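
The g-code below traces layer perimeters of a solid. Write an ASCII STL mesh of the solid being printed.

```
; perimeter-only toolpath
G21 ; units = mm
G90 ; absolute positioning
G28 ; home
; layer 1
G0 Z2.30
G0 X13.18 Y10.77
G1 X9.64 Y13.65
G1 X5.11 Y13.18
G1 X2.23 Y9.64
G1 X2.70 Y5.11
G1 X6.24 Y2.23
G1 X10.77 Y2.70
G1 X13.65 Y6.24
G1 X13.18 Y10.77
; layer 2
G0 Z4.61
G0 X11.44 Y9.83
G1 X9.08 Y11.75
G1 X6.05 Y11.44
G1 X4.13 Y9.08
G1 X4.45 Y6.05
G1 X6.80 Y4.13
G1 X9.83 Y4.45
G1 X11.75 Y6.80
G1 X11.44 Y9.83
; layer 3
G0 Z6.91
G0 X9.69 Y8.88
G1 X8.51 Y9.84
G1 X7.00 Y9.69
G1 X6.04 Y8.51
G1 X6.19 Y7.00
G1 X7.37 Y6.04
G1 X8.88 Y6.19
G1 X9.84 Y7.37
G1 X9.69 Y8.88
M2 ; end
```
solid part
  facet normal 0.0000 0.0000 -1.0000
    outer loop
      vertex 4.17 14.93 0.00
      vertex 10.21 15.55 0.00
      vertex 14.93 11.71 0.00
    endloop
  endfacet
  facet normal 0.0000 0.0000 -1.0000
    outer loop
      vertex 0.33 10.21 0.00
      vertex 4.17 14.93 0.00
      vertex 14.93 11.71 0.00
    endloop
  endfacet
  facet normal 0.0000 0.0000 -1.0000
    outer loop
      vertex 0.95 4.17 0.00
      vertex 0.33 10.21 0.00
      vertex 14.93 11.71 0.00
    endloop
  endfacet
  facet normal 0.0000 0.0000 -1.0000
    outer loop
      vertex 5.67 0.33 0.00
      vertex 0.95 4.17 0.00
      vertex 14.93 11.71 0.00
    endloop
  endfacet
  facet normal 0.0000 0.0000 -1.0000
    outer loop
      vertex 11.71 0.95 0.00
      vertex 5.67 0.33 0.00
      vertex 14.93 11.71 0.00
    endloop
  endfacet
  facet normal 0.0000 0.0000 -1.0000
    outer loop
      vertex 15.55 5.67 0.00
      vertex 11.71 0.95 0.00
      vertex 14.93 11.71 0.00
    endloop
  endfacet
  facet normal 0.4936 0.6068 0.6230
    outer loop
      vertex 14.93 11.71 0.00
      vertex 10.21 15.55 0.00
      vertex 7.94 7.94 9.21
    endloop
  endfacet
  facet normal -0.0799 0.7780 0.6232
    outer loop
      vertex 10.21 15.55 0.00
      vertex 4.17 14.93 0.00
      vertex 7.94 7.94 9.21
    endloop
  endfacet
  facet normal -0.6068 0.4936 0.6230
    outer loop
      vertex 4.17 14.93 0.00
      vertex 0.33 10.21 0.00
      vertex 7.94 7.94 9.21
    endloop
  endfacet
  facet normal -0.7780 -0.0799 0.6232
    outer loop
      vertex 0.33 10.21 0.00
      vertex 0.95 4.17 0.00
      vertex 7.94 7.94 9.21
    endloop
  endfacet
  facet normal -0.4936 -0.6068 0.6230
    outer loop
      vertex 0.95 4.17 0.00
      vertex 5.67 0.33 0.00
      vertex 7.94 7.94 9.21
    endloop
  endfacet
  facet normal 0.0799 -0.7780 0.6232
    outer loop
      vertex 5.67 0.33 0.00
      vertex 11.71 0.95 0.00
      vertex 7.94 7.94 9.21
    endloop
  endfacet
  facet normal 0.6068 -0.4936 0.6230
    outer loop
      vertex 11.71 0.95 0.00
      vertex 15.55 5.67 0.00
      vertex 7.94 7.94 9.21
    endloop
  endfacet
  facet normal 0.7780 0.0799 0.6232
    outer loop
      vertex 15.55 5.67 0.00
      vertex 14.93 11.71 0.00
      vertex 7.94 7.94 9.21
    endloop
  endfacet
endsolid part

The G0 Z moves step by Δz≈2.30 mm. The G1 loops shrink linearly with z, so the solid tapers from its base footprint up to z≈9.21. Closing with a flat bottom cap and the tapered top and triangulating gives 14 facets — a regular 8-sided pyramid, base circumscribed radius ≈ 7.94 mm, apex at z ≈ 9.21 mm.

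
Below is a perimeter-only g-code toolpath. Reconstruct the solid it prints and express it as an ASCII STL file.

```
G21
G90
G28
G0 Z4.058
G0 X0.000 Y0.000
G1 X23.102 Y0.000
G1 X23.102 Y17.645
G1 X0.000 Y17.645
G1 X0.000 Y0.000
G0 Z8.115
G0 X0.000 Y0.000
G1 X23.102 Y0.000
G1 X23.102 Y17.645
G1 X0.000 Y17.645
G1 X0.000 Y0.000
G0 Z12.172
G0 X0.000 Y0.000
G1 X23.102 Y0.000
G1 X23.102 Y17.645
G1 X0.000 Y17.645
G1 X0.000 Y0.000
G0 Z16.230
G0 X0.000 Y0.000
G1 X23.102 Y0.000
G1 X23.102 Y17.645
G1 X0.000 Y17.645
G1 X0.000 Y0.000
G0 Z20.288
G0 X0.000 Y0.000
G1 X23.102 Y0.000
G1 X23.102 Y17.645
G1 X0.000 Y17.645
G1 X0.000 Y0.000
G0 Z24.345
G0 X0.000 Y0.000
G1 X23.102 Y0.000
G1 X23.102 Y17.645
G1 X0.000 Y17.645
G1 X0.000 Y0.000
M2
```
solid part
  facet normal 0.0000 0.0000 -1.0000
    outer loop
      vertex 23.102 17.645 0.000
      vertex 23.102 0.000 0.000
      vertex 0.000 0.000 0.000
    endloop
  endfacet
  facet normal 0.0000 0.0000 -1.0000
    outer loop
      vertex 0.000 17.645 0.000
      vertex 23.102 17.645 0.000
      vertex 0.000 0.000 0.000
    endloop
  endfacet
  facet normal 0.0000 0.0000 1.0000
    outer loop
      vertex 0.000 0.000 24.345
      vertex 23.102 0.000 24.345
      vertex 23.102 17.645 24.345
    endloop
  endfacet
  facet normal 0.0000 0.0000 1.0000
    outer loop
      vertex 0.000 0.000 24.345
      vertex 23.102 17.645 24.345
      vertex 0.000 17.645 24.345
    endloop
  endfacet
  facet normal 0.0000 -1.0000 0.0000
    outer loop
      vertex 0.000 0.000 0.000
      vertex 23.102 0.000 0.000
      vertex 23.102 0.000 24.345
    endloop
  endfacet
  facet normal 0.0000 -1.0000 0.0000
    outer loop
      vertex 0.000 0.000 0.000
      vertex 23.102 0.000 24.345
      vertex 0.000 0.000 24.345
    endloop
  endfacet
  facet normal 0.0000 1.0000 0.0000
    outer loop
      vertex 23.102 17.645 24.345
      vertex 23.102 17.645 0.000
      vertex 0.000 17.645 0.000
    endloop
  endfacet
  facet normal 0.0000 1.0000 0.0000
    outer loop
      vertex 0.000 17.645 24.345
      vertex 23.102 17.645 24.345
      vertex 0.000 17.645 0.000
    endloop
  endfacet
  facet normal -1.0000 0.0000 0.0000
    outer loop
      vertex 0.000 17.645 24.345
      vertex 0.000 17.645 0.000
      vertex 0.000 0.000 0.000
    endloop
  endfacet
  facet normal -1.0000 0.0000 0.0000
    outer loop
      vertex 0.000 0.000 24.345
      vertex 0.000 17.645 24.345
      vertex 0.000 0.000 0.000
    endloop
  endfacet
  facet normal 1.0000 0.0000 0.0000
    outer loop
      vertex 23.102 0.000 0.000
      vertex 23.102 17.645 0.000
      vertex 23.102 17.645 24.345
    endloop
  endfacet
  facet normal 1.0000 0.0000 0.0000
    outer loop
      vertex 23.102 0.000 0.000
      vertex 23.102 17.645 24.345
      vertex 23.102 0.000 24.345
    endloop
  endfacet
endsolid part

The G0 Z moves step by Δz≈4.058 mm. Every layer's G1 loop is the same polygon, so the solid is a straight extrusion of it from z=0 to z≈24.3. Closing with flat bottom and top caps and triangulating gives 12 facets — a rectangular box, roughly 23.1 × 17.6 mm footprint and 24.3 mm tall.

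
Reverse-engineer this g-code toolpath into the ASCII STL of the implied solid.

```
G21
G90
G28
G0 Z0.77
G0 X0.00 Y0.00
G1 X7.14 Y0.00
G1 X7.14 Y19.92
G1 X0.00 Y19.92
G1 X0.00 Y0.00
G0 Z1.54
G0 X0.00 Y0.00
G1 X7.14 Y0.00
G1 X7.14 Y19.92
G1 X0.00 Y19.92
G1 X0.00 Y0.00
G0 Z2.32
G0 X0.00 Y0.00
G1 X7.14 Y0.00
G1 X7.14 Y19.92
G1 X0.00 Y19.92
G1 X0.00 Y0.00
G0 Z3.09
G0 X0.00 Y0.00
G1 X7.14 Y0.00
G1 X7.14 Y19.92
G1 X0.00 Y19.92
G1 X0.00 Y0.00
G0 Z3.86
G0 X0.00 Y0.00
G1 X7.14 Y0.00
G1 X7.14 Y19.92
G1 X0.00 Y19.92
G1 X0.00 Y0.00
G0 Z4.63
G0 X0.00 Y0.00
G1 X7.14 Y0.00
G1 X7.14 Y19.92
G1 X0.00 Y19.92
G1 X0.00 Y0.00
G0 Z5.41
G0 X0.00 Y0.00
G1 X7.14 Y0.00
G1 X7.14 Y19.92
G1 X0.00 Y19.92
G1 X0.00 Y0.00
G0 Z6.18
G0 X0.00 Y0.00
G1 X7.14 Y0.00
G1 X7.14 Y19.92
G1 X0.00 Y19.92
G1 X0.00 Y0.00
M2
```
solid part
  facet normal 0.0000 0.0000 -1.0000
    outer loop
      vertex 7.14 19.92 0.00
      vertex 7.14 0.00 0.00
      vertex 0.00 0.00 0.00
    endloop
  endfacet
  facet normal 0.0000 0.0000 -1.0000
    outer loop
      vertex 0.00 19.92 0.00
      vertex 7.14 19.92 0.00
      vertex 0.00 0.00 0.00
    endloop
  endfacet
  facet normal 0.0000 0.0000 1.0000
    outer loop
      vertex 0.00 0.00 6.18
      vertex 7.14 0.00 6.18
      vertex 7.14 19.92 6.18
    endloop
  endfacet
  facet normal 0.0000 0.0000 1.0000
    outer loop
      vertex 0.00 0.00 6.18
      vertex 7.14 19.92 6.18
      vertex 0.00 19.92 6.18
    endloop
  endfacet
  facet normal 0.0000 -1.0000 0.0000
    outer loop
      vertex 0.00 0.00 0.00
      vertex 7.14 0.00 0.00
      vertex 7.14 0.00 6.18
    endloop
  endfacet
  facet normal 0.0000 -1.0000 0.0000
    outer loop
      vertex 0.00 0.00 0.00
      vertex 7.14 0.00 6.18
      vertex 0.00 0.00 6.18
    endloop
  endfacet
  facet normal 0.0000 1.0000 0.0000
    outer loop
      vertex 7.14 19.92 6.18
      vertex 7.14 19.92 0.00
      vertex 0.00 19.92 0.00
    endloop
  endfacet
  facet normal 0.0000 1.0000 0.0000
    outer loop
      vertex 0.00 19.92 6.18
      vertex 7.14 19.92 6.18
      vertex 0.00 19.92 0.00
    endloop
  endfacet
  facet normal -1.0000 0.0000 0.0000
    outer loop
      vertex 0.00 19.92 6.18
      vertex 0.00 19.92 0.00
      vertex 0.00 0.00 0.00
    endloop
  endfacet
  facet normal -1.0000 0.0000 0.0000
    outer loop
      vertex 0.00 0.00 6.18
      vertex 0.00 19.92 6.18
      vertex 0.00 0.00 0.00
    endloop
  endfacet
  facet normal 1.0000 0.0000 0.0000
    outer loop
      vertex 7.14 0.00 0.00
      vertex 7.14 19.92 0.00
      vertex 7.14 19.92 6.18
    endloop
  endfacet
  facet normal 1.0000 0.0000 0.0000
    outer loop
      vertex 7.14 0.00 0.00
      vertex 7.14 19.92 6.18
      vertex 7.14 0.00 6.18
    endloop
  endfacet
endsolid part

The G0 Z moves step by Δz≈0.77 mm. Every layer's G1 loop is the same polygon, so the solid is a straight extrusion of it from z=0 to z≈6.18. Closing with flat bottom and top caps and triangulating gives 12 facets — a rectangular box, roughly 7.14 × 19.9 mm footprint and 6.18 mm tall.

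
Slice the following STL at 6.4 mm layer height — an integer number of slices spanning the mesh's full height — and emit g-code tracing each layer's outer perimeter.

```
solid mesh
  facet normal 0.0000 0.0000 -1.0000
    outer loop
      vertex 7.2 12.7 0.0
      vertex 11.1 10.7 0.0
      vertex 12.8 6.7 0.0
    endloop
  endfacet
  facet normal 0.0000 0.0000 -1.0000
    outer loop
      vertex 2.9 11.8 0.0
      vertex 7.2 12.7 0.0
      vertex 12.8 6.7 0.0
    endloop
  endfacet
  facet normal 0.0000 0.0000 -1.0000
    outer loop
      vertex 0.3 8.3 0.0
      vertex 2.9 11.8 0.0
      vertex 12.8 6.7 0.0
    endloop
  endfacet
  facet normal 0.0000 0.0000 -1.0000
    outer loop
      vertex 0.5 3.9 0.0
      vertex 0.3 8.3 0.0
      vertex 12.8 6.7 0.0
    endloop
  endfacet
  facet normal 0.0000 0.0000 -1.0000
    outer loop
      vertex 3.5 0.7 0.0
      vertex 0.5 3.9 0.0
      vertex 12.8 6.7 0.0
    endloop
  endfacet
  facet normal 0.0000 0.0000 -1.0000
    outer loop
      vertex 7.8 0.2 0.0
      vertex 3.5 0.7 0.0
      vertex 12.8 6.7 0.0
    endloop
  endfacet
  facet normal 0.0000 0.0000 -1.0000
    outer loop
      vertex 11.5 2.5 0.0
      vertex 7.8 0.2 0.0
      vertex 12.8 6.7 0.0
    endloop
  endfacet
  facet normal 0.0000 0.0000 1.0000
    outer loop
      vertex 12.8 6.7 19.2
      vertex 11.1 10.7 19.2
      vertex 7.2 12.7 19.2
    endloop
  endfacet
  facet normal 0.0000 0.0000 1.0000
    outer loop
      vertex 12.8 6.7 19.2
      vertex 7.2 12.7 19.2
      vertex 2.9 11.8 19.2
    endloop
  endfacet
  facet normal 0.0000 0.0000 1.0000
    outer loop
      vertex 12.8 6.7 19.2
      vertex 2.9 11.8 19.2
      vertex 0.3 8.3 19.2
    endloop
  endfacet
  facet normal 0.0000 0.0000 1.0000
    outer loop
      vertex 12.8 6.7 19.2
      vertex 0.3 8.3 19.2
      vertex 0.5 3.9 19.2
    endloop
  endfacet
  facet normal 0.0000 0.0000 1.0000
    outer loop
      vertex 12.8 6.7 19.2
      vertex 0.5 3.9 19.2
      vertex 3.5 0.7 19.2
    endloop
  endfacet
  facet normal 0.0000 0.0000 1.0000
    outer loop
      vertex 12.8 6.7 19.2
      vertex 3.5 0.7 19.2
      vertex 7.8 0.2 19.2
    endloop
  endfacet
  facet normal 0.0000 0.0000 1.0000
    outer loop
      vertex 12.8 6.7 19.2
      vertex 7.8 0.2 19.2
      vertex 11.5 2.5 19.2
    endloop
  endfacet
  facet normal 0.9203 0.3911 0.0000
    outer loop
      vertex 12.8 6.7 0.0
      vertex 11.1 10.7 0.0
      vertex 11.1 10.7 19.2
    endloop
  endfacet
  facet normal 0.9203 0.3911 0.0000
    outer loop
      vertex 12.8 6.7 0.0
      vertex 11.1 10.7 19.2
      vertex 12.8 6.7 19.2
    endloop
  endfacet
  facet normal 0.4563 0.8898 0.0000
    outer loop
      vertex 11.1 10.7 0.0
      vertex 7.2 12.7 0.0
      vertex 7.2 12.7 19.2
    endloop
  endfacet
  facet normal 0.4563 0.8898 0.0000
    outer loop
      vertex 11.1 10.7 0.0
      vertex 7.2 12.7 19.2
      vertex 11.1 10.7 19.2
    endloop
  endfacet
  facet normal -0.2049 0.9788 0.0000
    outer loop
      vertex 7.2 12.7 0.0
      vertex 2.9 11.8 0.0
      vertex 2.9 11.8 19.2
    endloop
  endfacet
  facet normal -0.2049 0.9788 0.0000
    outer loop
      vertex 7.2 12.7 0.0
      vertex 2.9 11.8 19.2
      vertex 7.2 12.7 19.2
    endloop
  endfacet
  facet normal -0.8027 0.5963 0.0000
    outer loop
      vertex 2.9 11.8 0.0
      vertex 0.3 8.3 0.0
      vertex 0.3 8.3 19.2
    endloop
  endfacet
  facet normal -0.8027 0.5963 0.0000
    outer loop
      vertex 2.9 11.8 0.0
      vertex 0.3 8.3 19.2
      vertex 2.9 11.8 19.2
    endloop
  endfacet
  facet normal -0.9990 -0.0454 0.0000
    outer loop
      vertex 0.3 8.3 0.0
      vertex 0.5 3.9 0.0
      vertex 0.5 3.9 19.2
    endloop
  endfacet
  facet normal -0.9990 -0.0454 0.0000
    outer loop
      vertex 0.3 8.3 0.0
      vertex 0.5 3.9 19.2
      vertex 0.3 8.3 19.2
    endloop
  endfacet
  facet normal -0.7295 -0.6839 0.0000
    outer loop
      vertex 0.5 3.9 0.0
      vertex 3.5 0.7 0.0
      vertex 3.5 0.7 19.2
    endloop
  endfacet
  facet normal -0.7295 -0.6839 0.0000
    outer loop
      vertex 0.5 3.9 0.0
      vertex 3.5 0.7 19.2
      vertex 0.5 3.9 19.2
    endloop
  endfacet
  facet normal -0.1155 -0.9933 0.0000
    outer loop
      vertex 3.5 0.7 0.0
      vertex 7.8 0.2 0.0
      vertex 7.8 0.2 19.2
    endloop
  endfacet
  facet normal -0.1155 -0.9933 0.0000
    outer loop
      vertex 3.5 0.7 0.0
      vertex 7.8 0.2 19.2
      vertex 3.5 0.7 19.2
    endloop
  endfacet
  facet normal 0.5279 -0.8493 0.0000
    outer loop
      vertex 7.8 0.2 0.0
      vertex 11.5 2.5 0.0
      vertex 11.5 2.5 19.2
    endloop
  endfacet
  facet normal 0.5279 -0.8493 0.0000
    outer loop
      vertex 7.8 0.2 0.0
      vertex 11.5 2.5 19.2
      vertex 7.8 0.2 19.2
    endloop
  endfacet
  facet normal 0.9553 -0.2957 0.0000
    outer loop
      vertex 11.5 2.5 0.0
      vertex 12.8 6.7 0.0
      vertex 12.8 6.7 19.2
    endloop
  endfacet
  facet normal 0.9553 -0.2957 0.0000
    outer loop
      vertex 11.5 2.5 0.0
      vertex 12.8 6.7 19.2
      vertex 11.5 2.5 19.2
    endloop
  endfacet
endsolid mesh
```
; perimeter-only toolpath
G21 ; units = mm
G90 ; absolute positioning
G28 ; home
; layer 1
G0 Z6.4
G0 X12.8 Y6.7
G1 X11.1 Y10.7
G1 X7.2 Y12.7
G1 X2.9 Y11.8
G1 X0.3 Y8.3
G1 X0.5 Y3.9
G1 X3.5 Y0.7
G1 X7.8 Y0.2
G1 X11.5 Y2.5
G1 X12.8 Y6.7
; layer 2
G0 Z12.8
G0 X12.8 Y6.7
G1 X11.1 Y10.7
G1 X7.2 Y12.7
G1 X2.9 Y11.8
G1 X0.3 Y8.3
G1 X0.5 Y3.9
G1 X3.5 Y0.7
G1 X7.8 Y0.2
G1 X11.5 Y2.5
G1 X12.8 Y6.7
; layer 3
G0 Z19.2
G0 X12.8 Y6.7
G1 X11.1 Y10.7
G1 X7.2 Y12.7
G1 X2.9 Y11.8
G1 X0.3 Y8.3
G1 X0.5 Y3.9
G1 X3.5 Y0.7
G1 X7.8 Y0.2
G1 X11.5 Y2.5
G1 X12.8 Y6.7
M2 ; end

The solid is a regular 9-sided prism (a cylinder approximated with 9 flat sides), circumscribed radius ≈ 6.4 mm, height ≈ 19.2 mm. Slicing at Δz = 6.4 mm — 3 equal slices spanning the solid's height, so layer i sits at z = i·h/3 — gives 3 non-empty perimeters. Each is a 9-segment closed polygon; G0 lifts to the layer z and rapids to the start vertex, then G1 traces the edges.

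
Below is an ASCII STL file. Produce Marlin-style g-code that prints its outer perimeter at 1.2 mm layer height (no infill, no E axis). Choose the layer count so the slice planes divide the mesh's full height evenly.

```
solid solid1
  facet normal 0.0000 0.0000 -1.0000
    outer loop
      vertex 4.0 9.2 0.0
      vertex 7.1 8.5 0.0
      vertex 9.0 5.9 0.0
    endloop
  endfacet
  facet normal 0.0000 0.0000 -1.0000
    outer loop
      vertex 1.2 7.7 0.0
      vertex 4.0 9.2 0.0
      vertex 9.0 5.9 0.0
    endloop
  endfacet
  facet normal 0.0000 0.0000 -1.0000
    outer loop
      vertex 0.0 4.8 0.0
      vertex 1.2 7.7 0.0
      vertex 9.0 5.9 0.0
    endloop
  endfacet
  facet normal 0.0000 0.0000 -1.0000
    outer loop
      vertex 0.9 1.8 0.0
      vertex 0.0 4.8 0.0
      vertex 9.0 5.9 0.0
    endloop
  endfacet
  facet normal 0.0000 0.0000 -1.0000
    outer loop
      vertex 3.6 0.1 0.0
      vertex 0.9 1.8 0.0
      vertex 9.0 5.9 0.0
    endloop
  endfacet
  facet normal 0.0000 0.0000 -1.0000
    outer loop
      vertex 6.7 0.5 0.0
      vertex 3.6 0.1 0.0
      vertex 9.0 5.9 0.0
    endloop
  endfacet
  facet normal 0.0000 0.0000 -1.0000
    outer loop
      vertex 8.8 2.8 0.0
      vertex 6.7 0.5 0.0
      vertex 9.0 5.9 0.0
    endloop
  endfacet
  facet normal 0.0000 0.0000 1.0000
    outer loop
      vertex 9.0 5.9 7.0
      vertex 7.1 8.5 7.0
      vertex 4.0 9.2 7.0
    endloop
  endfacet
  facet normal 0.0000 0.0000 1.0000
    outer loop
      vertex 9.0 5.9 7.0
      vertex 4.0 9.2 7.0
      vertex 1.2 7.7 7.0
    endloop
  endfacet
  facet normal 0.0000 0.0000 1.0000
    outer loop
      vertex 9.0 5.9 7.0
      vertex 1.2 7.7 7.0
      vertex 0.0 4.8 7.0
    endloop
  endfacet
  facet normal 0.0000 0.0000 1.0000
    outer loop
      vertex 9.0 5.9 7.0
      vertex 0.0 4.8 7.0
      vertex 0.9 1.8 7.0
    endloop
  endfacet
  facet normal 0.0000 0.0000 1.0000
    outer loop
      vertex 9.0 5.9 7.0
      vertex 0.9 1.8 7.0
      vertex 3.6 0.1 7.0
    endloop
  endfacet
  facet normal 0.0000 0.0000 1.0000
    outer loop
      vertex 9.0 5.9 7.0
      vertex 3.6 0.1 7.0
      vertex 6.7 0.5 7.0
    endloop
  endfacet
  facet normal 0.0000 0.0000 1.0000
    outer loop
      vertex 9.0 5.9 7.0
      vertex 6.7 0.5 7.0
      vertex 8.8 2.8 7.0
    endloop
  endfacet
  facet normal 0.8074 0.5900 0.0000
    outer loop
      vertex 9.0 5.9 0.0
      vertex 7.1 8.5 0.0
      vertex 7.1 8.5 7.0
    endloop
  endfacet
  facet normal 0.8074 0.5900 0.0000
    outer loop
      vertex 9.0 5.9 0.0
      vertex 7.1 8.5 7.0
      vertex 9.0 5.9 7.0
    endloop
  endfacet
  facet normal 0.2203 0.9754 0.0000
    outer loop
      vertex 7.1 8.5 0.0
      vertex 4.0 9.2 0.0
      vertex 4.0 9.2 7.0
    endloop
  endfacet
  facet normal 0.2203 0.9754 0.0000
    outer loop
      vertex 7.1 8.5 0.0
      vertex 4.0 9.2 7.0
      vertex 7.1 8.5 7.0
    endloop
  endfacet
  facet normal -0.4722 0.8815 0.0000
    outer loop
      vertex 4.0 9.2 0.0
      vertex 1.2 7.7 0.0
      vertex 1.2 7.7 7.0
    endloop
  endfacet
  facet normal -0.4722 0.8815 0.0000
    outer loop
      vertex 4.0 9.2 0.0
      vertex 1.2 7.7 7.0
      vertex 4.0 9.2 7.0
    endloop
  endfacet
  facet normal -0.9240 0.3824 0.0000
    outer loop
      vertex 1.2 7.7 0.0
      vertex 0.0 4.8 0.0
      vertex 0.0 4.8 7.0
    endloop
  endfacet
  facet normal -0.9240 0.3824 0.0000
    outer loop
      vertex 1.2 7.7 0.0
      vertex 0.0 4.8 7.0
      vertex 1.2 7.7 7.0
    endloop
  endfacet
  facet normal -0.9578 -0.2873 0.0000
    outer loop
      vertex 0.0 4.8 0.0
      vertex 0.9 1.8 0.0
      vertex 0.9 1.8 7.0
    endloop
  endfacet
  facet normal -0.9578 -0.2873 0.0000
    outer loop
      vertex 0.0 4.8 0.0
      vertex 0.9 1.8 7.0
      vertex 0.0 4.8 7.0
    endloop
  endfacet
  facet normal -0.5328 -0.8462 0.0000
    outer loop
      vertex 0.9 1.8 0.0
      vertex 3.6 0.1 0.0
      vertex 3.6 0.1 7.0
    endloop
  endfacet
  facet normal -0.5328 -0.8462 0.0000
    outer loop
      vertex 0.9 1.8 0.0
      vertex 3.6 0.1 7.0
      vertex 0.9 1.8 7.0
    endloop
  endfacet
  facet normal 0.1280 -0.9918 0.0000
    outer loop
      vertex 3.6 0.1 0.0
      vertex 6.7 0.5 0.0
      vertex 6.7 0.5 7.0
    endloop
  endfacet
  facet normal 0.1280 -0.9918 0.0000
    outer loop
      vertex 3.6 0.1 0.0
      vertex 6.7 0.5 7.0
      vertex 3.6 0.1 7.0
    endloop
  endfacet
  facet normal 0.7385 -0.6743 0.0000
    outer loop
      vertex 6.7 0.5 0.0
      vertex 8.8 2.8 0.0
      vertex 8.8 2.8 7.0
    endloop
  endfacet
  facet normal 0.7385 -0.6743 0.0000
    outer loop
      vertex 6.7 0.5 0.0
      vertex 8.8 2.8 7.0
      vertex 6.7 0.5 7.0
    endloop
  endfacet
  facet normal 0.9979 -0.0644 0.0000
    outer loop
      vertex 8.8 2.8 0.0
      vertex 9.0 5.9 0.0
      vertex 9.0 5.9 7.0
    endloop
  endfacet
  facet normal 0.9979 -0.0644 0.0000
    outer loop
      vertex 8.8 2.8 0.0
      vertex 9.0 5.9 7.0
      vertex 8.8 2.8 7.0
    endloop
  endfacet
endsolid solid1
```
; perimeter-only toolpath
G21 ; units = mm
G90 ; absolute positioning
G28 ; home
; layer 1
G0 Z1.2
G0 X9.0 Y5.9
G1 X7.1 Y8.5
G1 X4.0 Y9.2
G1 X1.2 Y7.7
G1 X0.0 Y4.8
G1 X0.9 Y1.8
G1 X3.6 Y0.1
G1 X6.7 Y0.5
G1 X8.8 Y2.8
G1 X9.0 Y5.9
; layer 2
G0 Z2.3
G0 X9.0 Y5.9
G1 X7.1 Y8.5
G1 X4.0 Y9.2
G1 X1.2 Y7.7
G1 X0.0 Y4.8
G1 X0.9 Y1.8
G1 X3.6 Y0.1
G1 X6.7 Y0.5
G1 X8.8 Y2.8
G1 X9.0 Y5.9
; layer 3
G0 Z3.5
G0 X9.0 Y5.9
G1 X7.1 Y8.5
G1 X4.0 Y9.2
G1 X1.2 Y7.7
G1 X0.0 Y4.8
G1 X0.9 Y1.8
G1 X3.6 Y0.1
G1 X6.7 Y0.5
G1 X8.8 Y2.8
G1 X9.0 Y5.9
; layer 4
G0 Z4.7
G0 X9.0 Y5.9
G1 X7.1 Y8.5
G1 X4.0 Y9.2
G1 X1.2 Y7.7
G1 X0.0 Y4.8
G1 X0.9 Y1.8
G1 X3.6 Y0.1
G1 X6.7 Y0.5
G1 X8.8 Y2.8
G1 X9.0 Y5.9
; layer 5
G0 Z5.8
G0 X9.0 Y5.9
G1 X7.1 Y8.5
G1 X4.0 Y9.2
G1 X1.2 Y7.7
G1 X0.0 Y4.8
G1 X0.9 Y1.8
G1 X3.6 Y0.1
G1 X6.7 Y0.5
G1 X8.8 Y2.8
G1 X9.0 Y5.9
; layer 6
G0 Z7.0
G0 X9.0 Y5.9
G1 X7.1 Y8.5
G1 X4.0 Y9.2
G1 X1.2 Y7.7
G1 X0.0 Y4.8
G1 X0.9 Y1.8
G1 X3.6 Y0.1
G1 X6.7 Y0.5
G1 X8.8 Y2.8
G1 X9.0 Y5.9
M2 ; end

The solid is a regular 9-sided prism (a cylinder approximated with 9 flat sides), circumscribed radius ≈ 4.6 mm, height ≈ 7 mm. Slicing at Δz = 1.2 mm — 6 equal slices spanning the solid's height, so layer i sits at z = i·h/6 — gives 6 non-empty perimeters. Each is a 9-segment closed polygon; G0 lifts to the layer z and rapids to the start vertex, then G1 traces the edges.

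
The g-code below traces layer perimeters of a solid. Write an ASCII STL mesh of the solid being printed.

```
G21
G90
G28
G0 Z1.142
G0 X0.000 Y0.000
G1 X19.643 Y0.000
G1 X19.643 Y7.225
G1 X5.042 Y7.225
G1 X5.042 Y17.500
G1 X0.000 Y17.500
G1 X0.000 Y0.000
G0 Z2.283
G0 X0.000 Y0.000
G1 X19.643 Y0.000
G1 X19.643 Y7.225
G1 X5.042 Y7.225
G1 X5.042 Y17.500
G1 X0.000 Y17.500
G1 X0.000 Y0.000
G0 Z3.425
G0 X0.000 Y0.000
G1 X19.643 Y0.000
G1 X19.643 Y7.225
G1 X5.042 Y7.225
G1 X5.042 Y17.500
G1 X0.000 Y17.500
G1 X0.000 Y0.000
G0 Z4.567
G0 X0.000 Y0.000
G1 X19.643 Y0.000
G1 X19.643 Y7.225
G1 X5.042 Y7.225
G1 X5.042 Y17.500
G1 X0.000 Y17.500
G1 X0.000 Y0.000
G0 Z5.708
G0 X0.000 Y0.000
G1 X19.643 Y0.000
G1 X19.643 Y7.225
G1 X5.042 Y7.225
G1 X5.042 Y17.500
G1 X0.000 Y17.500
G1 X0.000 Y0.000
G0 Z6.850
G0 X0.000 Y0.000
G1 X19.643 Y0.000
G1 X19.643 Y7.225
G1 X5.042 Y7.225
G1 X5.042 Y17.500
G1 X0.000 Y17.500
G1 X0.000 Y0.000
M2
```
solid part
  facet normal 0.0000 0.0000 -1.0000
    outer loop
      vertex 19.643 7.225 0.000
      vertex 19.643 0.000 0.000
      vertex 0.000 0.000 0.000
    endloop
  endfacet
  facet normal 0.0000 0.0000 -1.0000
    outer loop
      vertex 5.042 7.225 0.000
      vertex 19.643 7.225 0.000
      vertex 0.000 0.000 0.000
    endloop
  endfacet
  facet normal 0.0000 0.0000 -1.0000
    outer loop
      vertex 5.042 17.500 0.000
      vertex 5.042 7.225 0.000
      vertex 0.000 0.000 0.000
    endloop
  endfacet
  facet normal 0.0000 0.0000 -1.0000
    outer loop
      vertex 0.000 17.500 0.000
      vertex 5.042 17.500 0.000
      vertex 0.000 0.000 0.000
    endloop
  endfacet
  facet normal 0.0000 0.0000 1.0000
    outer loop
      vertex 0.000 0.000 6.850
      vertex 19.643 0.000 6.850
      vertex 19.643 7.225 6.850
    endloop
  endfacet
  facet normal 0.0000 0.0000 1.0000
    outer loop
      vertex 0.000 0.000 6.850
      vertex 19.643 7.225 6.850
      vertex 5.042 7.225 6.850
    endloop
  endfacet
  facet normal 0.0000 0.0000 1.0000
    outer loop
      vertex 0.000 0.000 6.850
      vertex 5.042 7.225 6.850
      vertex 5.042 17.500 6.850
    endloop
  endfacet
  facet normal 0.0000 0.0000 1.0000
    outer loop
      vertex 0.000 0.000 6.850
      vertex 5.042 17.500 6.850
      vertex 0.000 17.500 6.850
    endloop
  endfacet
  facet normal 0.0000 -1.0000 0.0000
    outer loop
      vertex 0.000 0.000 0.000
      vertex 19.643 0.000 0.000
      vertex 19.643 0.000 6.850
    endloop
  endfacet
  facet normal 0.0000 -1.0000 0.0000
    outer loop
      vertex 0.000 0.000 0.000
      vertex 19.643 0.000 6.850
      vertex 0.000 0.000 6.850
    endloop
  endfacet
  facet normal 1.0000 0.0000 0.0000
    outer loop
      vertex 19.643 0.000 0.000
      vertex 19.643 7.225 0.000
      vertex 19.643 7.225 6.850
    endloop
  endfacet
  facet normal 1.0000 0.0000 0.0000
    outer loop
      vertex 19.643 0.000 0.000
      vertex 19.643 7.225 6.850
      vertex 19.643 0.000 6.850
    endloop
  endfacet
  facet normal 0.0000 1.0000 0.0000
    outer loop
      vertex 19.643 7.225 0.000
      vertex 5.042 7.225 0.000
      vertex 5.042 7.225 6.850
    endloop
  endfacet
  facet normal 0.0000 1.0000 0.0000
    outer loop
      vertex 19.643 7.225 0.000
      vertex 5.042 7.225 6.850
      vertex 19.643 7.225 6.850
    endloop
  endfacet
  facet normal 1.0000 0.0000 0.0000
    outer loop
      vertex 5.042 7.225 0.000
      vertex 5.042 17.500 0.000
      vertex 5.042 17.500 6.850
    endloop
  endfacet
  facet normal 1.0000 0.0000 0.0000
    outer loop
      vertex 5.042 7.225 0.000
      vertex 5.042 17.500 6.850
      vertex 5.042 7.225 6.850
    endloop
  endfacet
  facet normal 0.0000 1.0000 0.0000
    outer loop
      vertex 5.042 17.500 0.000
      vertex 0.000 17.500 0.000
      vertex 0.000 17.500 6.850
    endloop
  endfacet
  facet normal 0.0000 1.0000 0.0000
    outer loop
      vertex 5.042 17.500 0.000
      vertex 0.000 17.500 6.850
      vertex 5.042 17.500 6.850
    endloop
  endfacet
  facet normal -1.0000 0.0000 0.0000
    outer loop
      vertex 0.000 17.500 0.000
      vertex 0.000 0.000 0.000
      vertex 0.000 0.000 6.850
    endloop
  endfacet
  facet normal -1.0000 0.0000 0.0000
    outer loop
      vertex 0.000 17.500 0.000
      vertex 0.000 0.000 6.850
      vertex 0.000 17.500 6.850
    endloop
  endfacet
endsolid part

The G0 Z moves step by Δz≈1.142 mm. Every layer's G1 loop is the same polygon, so the solid is a straight extrusion of it from z=0 to z≈6.85. Closing with flat bottom and top caps and triangulating gives 20 facets — an L-shaped prism: outer 19.6 × 17.5 mm, arm thicknesses ≈ 7.22 mm (horizontal) and 5.04 mm (vertical), extruded 6.85 mm in z.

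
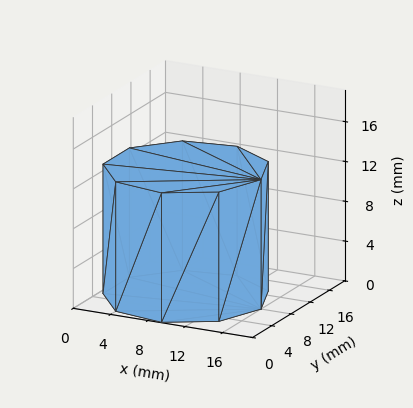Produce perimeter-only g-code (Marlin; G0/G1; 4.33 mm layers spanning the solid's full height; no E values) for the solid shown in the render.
Reading the render: the shape is a regular 9-sided prism (a cylinder approximated with 9 flat sides), circumscribed radius ≈ 8 mm, height ≈ 13 mm (dimensions read to the nearest mm from the axis ticks). For the g-code, the solid's height is divided into equal slices at the stated Δz and each level perimeter traced with G1 moves after a G0 lift.

; perimeter-only toolpath
G21 ; units = mm
G90 ; absolute positioning
G28 ; home
; layer 1
G0 Z4.33
G0 X16.00 Y8.00
G1 X14.13 Y13.14
G1 X9.39 Y15.88
G1 X4.00 Y14.93
G1 X0.48 Y10.74
G1 X0.48 Y5.26
G1 X4.00 Y1.07
G1 X9.39 Y0.12
G1 X14.13 Y2.86
G1 X16.00 Y8.00
; layer 2
G0 Z8.67
G0 X16.00 Y8.00
G1 X14.13 Y13.14
G1 X9.39 Y15.88
G1 X4.00 Y14.93
G1 X0.48 Y10.74
G1 X0.48 Y5.26
G1 X4.00 Y1.07
G1 X9.39 Y0.12
G1 X14.13 Y2.86
G1 X16.00 Y8.00
; layer 3
G0 Z13.00
G0 X16.00 Y8.00
G1 X14.13 Y13.14
G1 X9.39 Y15.88
G1 X4.00 Y14.93
G1 X0.48 Y10.74
G1 X0.48 Y5.26
G1 X4.00 Y1.07
G1 X9.39 Y0.12
G1 X14.13 Y2.86
G1 X16.00 Y8.00
M2 ; end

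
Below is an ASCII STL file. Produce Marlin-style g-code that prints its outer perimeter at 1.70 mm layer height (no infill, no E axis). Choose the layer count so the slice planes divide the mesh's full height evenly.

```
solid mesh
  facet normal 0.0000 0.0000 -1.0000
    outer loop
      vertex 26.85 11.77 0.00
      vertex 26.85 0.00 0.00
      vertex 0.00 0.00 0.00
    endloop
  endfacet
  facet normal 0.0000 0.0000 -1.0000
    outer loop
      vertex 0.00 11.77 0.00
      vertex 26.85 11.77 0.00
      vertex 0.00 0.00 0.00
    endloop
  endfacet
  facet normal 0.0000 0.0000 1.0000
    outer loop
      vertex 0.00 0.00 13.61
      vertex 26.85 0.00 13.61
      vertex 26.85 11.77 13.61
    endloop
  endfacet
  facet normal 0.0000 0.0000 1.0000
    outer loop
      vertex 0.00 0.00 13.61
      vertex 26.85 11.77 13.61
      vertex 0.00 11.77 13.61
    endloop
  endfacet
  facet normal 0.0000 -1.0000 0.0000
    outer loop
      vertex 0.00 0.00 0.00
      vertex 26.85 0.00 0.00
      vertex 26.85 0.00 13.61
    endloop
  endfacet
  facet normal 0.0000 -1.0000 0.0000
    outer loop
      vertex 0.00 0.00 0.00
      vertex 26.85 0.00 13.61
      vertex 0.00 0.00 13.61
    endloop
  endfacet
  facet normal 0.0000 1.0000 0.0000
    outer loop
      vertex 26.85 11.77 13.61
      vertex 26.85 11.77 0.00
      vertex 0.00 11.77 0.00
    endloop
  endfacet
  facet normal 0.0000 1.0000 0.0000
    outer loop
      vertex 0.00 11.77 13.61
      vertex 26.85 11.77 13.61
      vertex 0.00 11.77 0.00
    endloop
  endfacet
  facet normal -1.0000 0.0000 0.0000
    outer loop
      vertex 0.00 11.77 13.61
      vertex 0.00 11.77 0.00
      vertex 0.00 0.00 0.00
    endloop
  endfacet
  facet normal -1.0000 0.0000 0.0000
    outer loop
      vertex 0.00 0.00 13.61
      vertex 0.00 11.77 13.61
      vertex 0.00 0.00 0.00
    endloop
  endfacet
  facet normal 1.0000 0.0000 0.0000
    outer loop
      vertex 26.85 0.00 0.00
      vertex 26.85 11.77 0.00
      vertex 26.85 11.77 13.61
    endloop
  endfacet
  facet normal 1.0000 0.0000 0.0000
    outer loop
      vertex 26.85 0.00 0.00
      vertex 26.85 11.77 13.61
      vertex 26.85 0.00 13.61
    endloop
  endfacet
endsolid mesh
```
; perimeter-only toolpath
G21 ; units = mm
G90 ; absolute positioning
G28 ; home
; layer 1
G0 Z1.70
G0 X0.00 Y0.00
G1 X26.85 Y0.00
G1 X26.85 Y11.77
G1 X0.00 Y11.77
G1 X0.00 Y0.00
; layer 2
G0 Z3.40
G0 X0.00 Y0.00
G1 X26.85 Y0.00
G1 X26.85 Y11.77
G1 X0.00 Y11.77
G1 X0.00 Y0.00
; layer 3
G0 Z5.10
G0 X0.00 Y0.00
G1 X26.85 Y0.00
G1 X26.85 Y11.77
G1 X0.00 Y11.77
G1 X0.00 Y0.00
; layer 4
G0 Z6.80
G0 X0.00 Y0.00
G1 X26.85 Y0.00
G1 X26.85 Y11.77
G1 X0.00 Y11.77
G1 X0.00 Y0.00
; layer 5
G0 Z8.51
G0 X0.00 Y0.00
G1 X26.85 Y0.00
G1 X26.85 Y11.77
G1 X0.00 Y11.77
G1 X0.00 Y0.00
; layer 6
G0 Z10.21
G0 X0.00 Y0.00
G1 X26.85 Y0.00
G1 X26.85 Y11.77
G1 X0.00 Y11.77
G1 X0.00 Y0.00
; layer 7
G0 Z11.91
G0 X0.00 Y0.00
G1 X26.85 Y0.00
G1 X26.85 Y11.77
G1 X0.00 Y11.77
G1 X0.00 Y0.00
; layer 8
G0 Z13.61
G0 X0.00 Y0.00
G1 X26.85 Y0.00
G1 X26.85 Y11.77
G1 X0.00 Y11.77
G1 X0.00 Y0.00
M2 ; end

The solid is a rectangular box, roughly 26.9 × 11.8 mm footprint and 13.6 mm tall. Slicing at Δz = 1.70 mm — 8 equal slices spanning the solid's height, so layer i sits at z = i·h/8 — gives 8 non-empty perimeters. Each is a 4-segment closed polygon; G0 lifts to the layer z and rapids to the start vertex, then G1 traces the edges.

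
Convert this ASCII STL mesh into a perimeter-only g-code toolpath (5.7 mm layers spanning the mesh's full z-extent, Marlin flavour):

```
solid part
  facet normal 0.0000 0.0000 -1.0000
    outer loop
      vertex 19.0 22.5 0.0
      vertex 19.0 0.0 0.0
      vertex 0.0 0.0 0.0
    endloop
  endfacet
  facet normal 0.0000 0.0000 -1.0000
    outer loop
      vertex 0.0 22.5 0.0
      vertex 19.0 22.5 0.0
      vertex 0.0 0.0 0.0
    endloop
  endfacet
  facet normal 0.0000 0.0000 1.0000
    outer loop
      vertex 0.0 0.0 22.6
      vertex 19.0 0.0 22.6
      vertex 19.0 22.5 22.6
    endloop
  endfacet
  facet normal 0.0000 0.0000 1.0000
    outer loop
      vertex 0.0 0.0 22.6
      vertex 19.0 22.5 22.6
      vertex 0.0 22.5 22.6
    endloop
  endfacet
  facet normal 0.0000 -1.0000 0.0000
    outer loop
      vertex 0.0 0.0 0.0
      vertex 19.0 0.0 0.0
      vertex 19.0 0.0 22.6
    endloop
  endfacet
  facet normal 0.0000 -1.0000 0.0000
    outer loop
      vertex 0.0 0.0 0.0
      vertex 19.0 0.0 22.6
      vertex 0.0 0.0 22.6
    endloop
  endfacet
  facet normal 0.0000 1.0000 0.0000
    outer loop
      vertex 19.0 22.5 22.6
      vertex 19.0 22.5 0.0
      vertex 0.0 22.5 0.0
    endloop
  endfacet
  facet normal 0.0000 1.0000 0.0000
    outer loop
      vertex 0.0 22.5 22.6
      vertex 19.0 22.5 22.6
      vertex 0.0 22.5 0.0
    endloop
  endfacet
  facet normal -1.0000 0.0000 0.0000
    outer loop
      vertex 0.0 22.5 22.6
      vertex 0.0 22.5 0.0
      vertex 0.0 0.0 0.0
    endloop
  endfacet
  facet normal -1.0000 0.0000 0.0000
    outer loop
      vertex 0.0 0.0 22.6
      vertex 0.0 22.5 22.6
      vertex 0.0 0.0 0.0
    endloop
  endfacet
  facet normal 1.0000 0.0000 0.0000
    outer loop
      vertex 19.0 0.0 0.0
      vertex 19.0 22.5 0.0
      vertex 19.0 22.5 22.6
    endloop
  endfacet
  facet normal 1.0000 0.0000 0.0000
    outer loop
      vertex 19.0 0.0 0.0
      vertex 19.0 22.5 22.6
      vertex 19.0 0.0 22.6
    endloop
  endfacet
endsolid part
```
; perimeter-only toolpath
G21 ; units = mm
G90 ; absolute positioning
G28 ; home
; layer 1
G0 Z5.7
G0 X0.0 Y0.0
G1 X19.0 Y0.0
G1 X19.0 Y22.5
G1 X0.0 Y22.5
G1 X0.0 Y0.0
; layer 2
G0 Z11.3
G0 X0.0 Y0.0
G1 X19.0 Y0.0
G1 X19.0 Y22.5
G1 X0.0 Y22.5
G1 X0.0 Y0.0
; layer 3
G0 Z17.0
G0 X0.0 Y0.0
G1 X19.0 Y0.0
G1 X19.0 Y22.5
G1 X0.0 Y22.5
G1 X0.0 Y0.0
; layer 4
G0 Z22.6
G0 X0.0 Y0.0
G1 X19.0 Y0.0
G1 X19.0 Y22.5
G1 X0.0 Y22.5
G1 X0.0 Y0.0
M2 ; end

The solid is a rectangular box, roughly 19 × 22.5 mm footprint and 22.6 mm tall. Slicing at Δz = 5.7 mm — 4 equal slices spanning the solid's height, so layer i sits at z = i·h/4 — gives 4 non-empty perimeters. Each is a 4-segment closed polygon; G0 lifts to the layer z and rapids to the start vertex, then G1 traces the edges.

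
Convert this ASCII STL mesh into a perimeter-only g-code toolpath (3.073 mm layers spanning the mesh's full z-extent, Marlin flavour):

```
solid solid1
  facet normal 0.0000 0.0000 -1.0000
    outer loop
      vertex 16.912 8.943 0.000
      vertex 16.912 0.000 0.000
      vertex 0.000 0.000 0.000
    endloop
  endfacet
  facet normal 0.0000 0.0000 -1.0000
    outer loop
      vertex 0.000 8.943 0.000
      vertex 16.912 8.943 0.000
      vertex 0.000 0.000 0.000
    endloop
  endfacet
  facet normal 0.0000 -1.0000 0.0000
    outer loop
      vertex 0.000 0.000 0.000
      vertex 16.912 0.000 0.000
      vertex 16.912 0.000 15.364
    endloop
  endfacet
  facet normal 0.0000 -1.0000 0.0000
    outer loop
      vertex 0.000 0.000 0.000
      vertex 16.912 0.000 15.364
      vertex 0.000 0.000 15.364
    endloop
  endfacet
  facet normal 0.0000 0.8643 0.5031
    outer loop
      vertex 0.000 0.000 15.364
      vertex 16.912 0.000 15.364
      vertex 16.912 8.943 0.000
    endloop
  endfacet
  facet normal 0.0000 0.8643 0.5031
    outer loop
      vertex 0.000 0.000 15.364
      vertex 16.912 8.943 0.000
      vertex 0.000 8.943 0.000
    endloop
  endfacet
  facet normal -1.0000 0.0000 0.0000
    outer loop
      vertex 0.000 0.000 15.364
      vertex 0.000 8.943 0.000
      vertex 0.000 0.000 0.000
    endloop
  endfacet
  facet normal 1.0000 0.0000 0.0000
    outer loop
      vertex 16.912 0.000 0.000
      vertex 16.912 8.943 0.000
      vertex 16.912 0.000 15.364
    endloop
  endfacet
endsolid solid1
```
; perimeter-only toolpath
G21 ; units = mm
G90 ; absolute positioning
G28 ; home
; layer 1
G0 Z3.073
G0 X0.000 Y0.000
G1 X16.912 Y0.000
G1 X16.912 Y7.154
G1 X0.000 Y7.154
G1 X0.000 Y0.000
; layer 2
G0 Z6.146
G0 X0.000 Y0.000
G1 X16.912 Y0.000
G1 X16.912 Y5.366
G1 X0.000 Y5.366
G1 X0.000 Y0.000
; layer 3
G0 Z9.218
G0 X0.000 Y0.000
G1 X16.912 Y0.000
G1 X16.912 Y3.577
G1 X0.000 Y3.577
G1 X0.000 Y0.000
; layer 4
G0 Z12.291
G0 X0.000 Y0.000
G1 X16.912 Y0.000
G1 X16.912 Y1.789
G1 X0.000 Y1.789
G1 X0.000 Y0.000
M2 ; end

The solid is a wedge (ramp): 16.9 × 8.94 mm base, rising to 15.4 mm along the y=0 edge and sloping linearly to z=0 at y=8.94. Slicing at Δz = 3.073 mm — 5 equal slices spanning the solid's height, so layer i sits at z = i·h/5 — gives 4 non-empty perimeters. Each is a 4-segment closed polygon; G0 lifts to the layer z and rapids to the start vertex, then G1 traces the edges. The cross-section shrinks linearly with z (the slice at the apex is degenerate and omitted).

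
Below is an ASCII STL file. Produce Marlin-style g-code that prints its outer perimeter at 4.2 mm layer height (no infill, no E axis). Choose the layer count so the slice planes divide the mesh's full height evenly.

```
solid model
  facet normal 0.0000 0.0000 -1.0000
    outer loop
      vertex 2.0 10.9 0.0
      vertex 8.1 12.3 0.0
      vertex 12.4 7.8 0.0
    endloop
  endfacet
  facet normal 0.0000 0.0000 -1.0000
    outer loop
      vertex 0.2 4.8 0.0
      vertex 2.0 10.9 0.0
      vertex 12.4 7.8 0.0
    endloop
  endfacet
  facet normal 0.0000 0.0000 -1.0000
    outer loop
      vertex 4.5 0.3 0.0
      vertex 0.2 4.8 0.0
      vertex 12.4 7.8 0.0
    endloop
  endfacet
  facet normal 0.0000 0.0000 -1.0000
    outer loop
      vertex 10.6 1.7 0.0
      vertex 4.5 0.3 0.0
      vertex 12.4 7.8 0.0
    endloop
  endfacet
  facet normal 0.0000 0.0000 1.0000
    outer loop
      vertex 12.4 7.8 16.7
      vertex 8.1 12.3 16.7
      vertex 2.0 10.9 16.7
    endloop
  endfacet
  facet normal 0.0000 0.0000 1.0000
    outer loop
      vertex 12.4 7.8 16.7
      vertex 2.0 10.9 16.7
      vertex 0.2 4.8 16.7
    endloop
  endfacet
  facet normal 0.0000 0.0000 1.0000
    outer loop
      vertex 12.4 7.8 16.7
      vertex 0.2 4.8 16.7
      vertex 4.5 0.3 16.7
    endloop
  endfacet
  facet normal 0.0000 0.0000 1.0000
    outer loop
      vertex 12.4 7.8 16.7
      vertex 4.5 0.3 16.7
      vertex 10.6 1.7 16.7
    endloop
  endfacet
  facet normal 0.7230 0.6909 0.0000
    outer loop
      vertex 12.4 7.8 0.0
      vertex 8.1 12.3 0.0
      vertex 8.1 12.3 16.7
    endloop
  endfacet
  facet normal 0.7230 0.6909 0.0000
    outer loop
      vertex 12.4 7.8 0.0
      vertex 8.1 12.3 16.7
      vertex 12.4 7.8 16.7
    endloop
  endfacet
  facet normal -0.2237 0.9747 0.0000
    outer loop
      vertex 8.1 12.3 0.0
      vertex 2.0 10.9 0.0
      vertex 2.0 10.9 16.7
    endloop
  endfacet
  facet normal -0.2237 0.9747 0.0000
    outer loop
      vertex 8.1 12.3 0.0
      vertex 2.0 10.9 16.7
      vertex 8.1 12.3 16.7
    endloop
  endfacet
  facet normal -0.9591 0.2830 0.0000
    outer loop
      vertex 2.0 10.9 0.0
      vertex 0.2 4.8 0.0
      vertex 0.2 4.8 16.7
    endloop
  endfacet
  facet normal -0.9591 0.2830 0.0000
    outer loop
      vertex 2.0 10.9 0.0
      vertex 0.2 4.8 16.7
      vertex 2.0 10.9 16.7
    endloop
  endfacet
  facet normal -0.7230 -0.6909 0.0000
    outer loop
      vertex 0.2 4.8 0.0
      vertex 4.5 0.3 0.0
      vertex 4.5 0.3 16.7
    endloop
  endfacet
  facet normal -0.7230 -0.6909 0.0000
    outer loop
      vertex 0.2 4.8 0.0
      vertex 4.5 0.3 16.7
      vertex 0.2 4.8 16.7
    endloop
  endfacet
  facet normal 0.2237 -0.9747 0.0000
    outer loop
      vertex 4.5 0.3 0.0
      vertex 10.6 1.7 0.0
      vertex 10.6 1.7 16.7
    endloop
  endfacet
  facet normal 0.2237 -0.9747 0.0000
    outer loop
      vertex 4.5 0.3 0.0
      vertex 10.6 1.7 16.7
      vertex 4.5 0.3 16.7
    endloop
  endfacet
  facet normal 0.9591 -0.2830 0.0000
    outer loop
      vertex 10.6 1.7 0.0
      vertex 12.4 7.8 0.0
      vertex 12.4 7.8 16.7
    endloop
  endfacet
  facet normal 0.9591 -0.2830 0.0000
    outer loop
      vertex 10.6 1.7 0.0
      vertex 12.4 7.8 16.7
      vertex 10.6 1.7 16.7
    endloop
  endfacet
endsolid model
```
; perimeter-only toolpath
G21 ; units = mm
G90 ; absolute positioning
G28 ; home
; layer 1
G0 Z4.2
G0 X12.4 Y7.8
G1 X8.1 Y12.3
G1 X2.0 Y10.9
G1 X0.2 Y4.8
G1 X4.5 Y0.3
G1 X10.6 Y1.7
G1 X12.4 Y7.8
; layer 2
G0 Z8.3
G0 X12.4 Y7.8
G1 X8.1 Y12.3
G1 X2.0 Y10.9
G1 X0.2 Y4.8
G1 X4.5 Y0.3
G1 X10.6 Y1.7
G1 X12.4 Y7.8
; layer 3
G0 Z12.5
G0 X12.4 Y7.8
G1 X8.1 Y12.3
G1 X2.0 Y10.9
G1 X0.2 Y4.8
G1 X4.5 Y0.3
G1 X10.6 Y1.7
G1 X12.4 Y7.8
; layer 4
G0 Z16.7
G0 X12.4 Y7.8
G1 X8.1 Y12.3
G1 X2.0 Y10.9
G1 X0.2 Y4.8
G1 X4.5 Y0.3
G1 X10.6 Y1.7
G1 X12.4 Y7.8
M2 ; end

The solid is a regular 6-sided prism (a cylinder approximated with 6 flat sides), circumscribed radius ≈ 6.3 mm, height ≈ 16.7 mm. Slicing at Δz = 4.2 mm — 4 equal slices spanning the solid's height, so layer i sits at z = i·h/4 — gives 4 non-empty perimeters. Each is a 6-segment closed polygon; G0 lifts to the layer z and rapids to the start vertex, then G1 traces the edges.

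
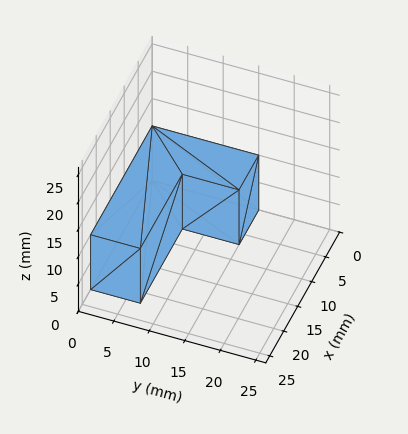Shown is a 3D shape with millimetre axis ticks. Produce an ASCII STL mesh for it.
Reading the render: the shape is an L-shaped prism: outer 22 × 15 mm, arm thicknesses ≈ 7 mm (horizontal) and 7 mm (vertical), extruded 10 mm in z (dimensions read to the nearest mm from the axis ticks). For the STL, each face is triangulated and given an outward normal.

solid part
  facet normal 0.0000 0.0000 -1.0000
    outer loop
      vertex 22.0 7.0 0.0
      vertex 22.0 0.0 0.0
      vertex 0.0 0.0 0.0
    endloop
  endfacet
  facet normal 0.0000 0.0000 -1.0000
    outer loop
      vertex 7.0 7.0 0.0
      vertex 22.0 7.0 0.0
      vertex 0.0 0.0 0.0
    endloop
  endfacet
  facet normal 0.0000 0.0000 -1.0000
    outer loop
      vertex 7.0 15.0 0.0
      vertex 7.0 7.0 0.0
      vertex 0.0 0.0 0.0
    endloop
  endfacet
  facet normal 0.0000 0.0000 -1.0000
    outer loop
      vertex 0.0 15.0 0.0
      vertex 7.0 15.0 0.0
      vertex 0.0 0.0 0.0
    endloop
  endfacet
  facet normal 0.0000 0.0000 1.0000
    outer loop
      vertex 0.0 0.0 10.0
      vertex 22.0 0.0 10.0
      vertex 22.0 7.0 10.0
    endloop
  endfacet
  facet normal 0.0000 0.0000 1.0000
    outer loop
      vertex 0.0 0.0 10.0
      vertex 22.0 7.0 10.0
      vertex 7.0 7.0 10.0
    endloop
  endfacet
  facet normal 0.0000 0.0000 1.0000
    outer loop
      vertex 0.0 0.0 10.0
      vertex 7.0 7.0 10.0
      vertex 7.0 15.0 10.0
    endloop
  endfacet
  facet normal 0.0000 0.0000 1.0000
    outer loop
      vertex 0.0 0.0 10.0
      vertex 7.0 15.0 10.0
      vertex 0.0 15.0 10.0
    endloop
  endfacet
  facet normal 0.0000 -1.0000 0.0000
    outer loop
      vertex 0.0 0.0 0.0
      vertex 22.0 0.0 0.0
      vertex 22.0 0.0 10.0
    endloop
  endfacet
  facet normal 0.0000 -1.0000 0.0000
    outer loop
      vertex 0.0 0.0 0.0
      vertex 22.0 0.0 10.0
      vertex 0.0 0.0 10.0
    endloop
  endfacet
  facet normal 1.0000 0.0000 0.0000
    outer loop
      vertex 22.0 0.0 0.0
      vertex 22.0 7.0 0.0
      vertex 22.0 7.0 10.0
    endloop
  endfacet
  facet normal 1.0000 0.0000 0.0000
    outer loop
      vertex 22.0 0.0 0.0
      vertex 22.0 7.0 10.0
      vertex 22.0 0.0 10.0
    endloop
  endfacet
  facet normal 0.0000 1.0000 0.0000
    outer loop
      vertex 22.0 7.0 0.0
      vertex 7.0 7.0 0.0
      vertex 7.0 7.0 10.0
    endloop
  endfacet
  facet normal 0.0000 1.0000 0.0000
    outer loop
      vertex 22.0 7.0 0.0
      vertex 7.0 7.0 10.0
      vertex 22.0 7.0 10.0
    endloop
  endfacet
  facet normal 1.0000 0.0000 0.0000
    outer loop
      vertex 7.0 7.0 0.0
      vertex 7.0 15.0 0.0
      vertex 7.0 15.0 10.0
    endloop
  endfacet
  facet normal 1.0000 0.0000 0.0000
    outer loop
      vertex 7.0 7.0 0.0
      vertex 7.0 15.0 10.0
      vertex 7.0 7.0 10.0
    endloop
  endfacet
  facet normal 0.0000 1.0000 0.0000
    outer loop
      vertex 7.0 15.0 0.0
      vertex 0.0 15.0 0.0
      vertex 0.0 15.0 10.0
    endloop
  endfacet
  facet normal 0.0000 1.0000 0.0000
    outer loop
      vertex 7.0 15.0 0.0
      vertex 0.0 15.0 10.0
      vertex 7.0 15.0 10.0
    endloop
  endfacet
  facet normal -1.0000 0.0000 0.0000
    outer loop
      vertex 0.0 15.0 0.0
      vertex 0.0 0.0 0.0
      vertex 0.0 0.0 10.0
    endloop
  endfacet
  facet normal -1.0000 0.0000 0.0000
    outer loop
      vertex 0.0 15.0 0.0
      vertex 0.0 0.0 10.0
      vertex 0.0 15.0 10.0
    endloop
  endfacet
endsolid part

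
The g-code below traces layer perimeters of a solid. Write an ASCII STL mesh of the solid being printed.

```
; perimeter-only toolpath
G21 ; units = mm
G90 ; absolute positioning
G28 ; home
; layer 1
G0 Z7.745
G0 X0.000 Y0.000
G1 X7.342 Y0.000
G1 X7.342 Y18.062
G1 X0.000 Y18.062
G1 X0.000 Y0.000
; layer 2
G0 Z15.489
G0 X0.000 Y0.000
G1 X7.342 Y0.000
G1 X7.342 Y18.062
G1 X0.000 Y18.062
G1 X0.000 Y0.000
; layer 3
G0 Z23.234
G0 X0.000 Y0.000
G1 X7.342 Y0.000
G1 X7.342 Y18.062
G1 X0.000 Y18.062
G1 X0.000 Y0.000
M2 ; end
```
solid part
  facet normal 0.0000 0.0000 -1.0000
    outer loop
      vertex 7.342 18.062 0.000
      vertex 7.342 0.000 0.000
      vertex 0.000 0.000 0.000
    endloop
  endfacet
  facet normal 0.0000 0.0000 -1.0000
    outer loop
      vertex 0.000 18.062 0.000
      vertex 7.342 18.062 0.000
      vertex 0.000 0.000 0.000
    endloop
  endfacet
  facet normal 0.0000 0.0000 1.0000
    outer loop
      vertex 0.000 0.000 23.234
      vertex 7.342 0.000 23.234
      vertex 7.342 18.062 23.234
    endloop
  endfacet
  facet normal 0.0000 0.0000 1.0000
    outer loop
      vertex 0.000 0.000 23.234
      vertex 7.342 18.062 23.234
      vertex 0.000 18.062 23.234
    endloop
  endfacet
  facet normal 0.0000 -1.0000 0.0000
    outer loop
      vertex 0.000 0.000 0.000
      vertex 7.342 0.000 0.000
      vertex 7.342 0.000 23.234
    endloop
  endfacet
  facet normal 0.0000 -1.0000 0.0000
    outer loop
      vertex 0.000 0.000 0.000
      vertex 7.342 0.000 23.234
      vertex 0.000 0.000 23.234
    endloop
  endfacet
  facet normal 0.0000 1.0000 0.0000
    outer loop
      vertex 7.342 18.062 23.234
      vertex 7.342 18.062 0.000
      vertex 0.000 18.062 0.000
    endloop
  endfacet
  facet normal 0.0000 1.0000 0.0000
    outer loop
      vertex 0.000 18.062 23.234
      vertex 7.342 18.062 23.234
      vertex 0.000 18.062 0.000
    endloop
  endfacet
  facet normal -1.0000 0.0000 0.0000
    outer loop
      vertex 0.000 18.062 23.234
      vertex 0.000 18.062 0.000
      vertex 0.000 0.000 0.000
    endloop
  endfacet
  facet normal -1.0000 0.0000 0.0000
    outer loop
      vertex 0.000 0.000 23.234
      vertex 0.000 18.062 23.234
      vertex 0.000 0.000 0.000
    endloop
  endfacet
  facet normal 1.0000 0.0000 0.0000
    outer loop
      vertex 7.342 0.000 0.000
      vertex 7.342 18.062 0.000
      vertex 7.342 18.062 23.234
    endloop
  endfacet
  facet normal 1.0000 0.0000 0.0000
    outer loop
      vertex 7.342 0.000 0.000
      vertex 7.342 18.062 23.234
      vertex 7.342 0.000 23.234
    endloop
  endfacet
endsolid part

The G0 Z moves step by Δz≈7.745 mm. Every layer's G1 loop is the same polygon, so the solid is a straight extrusion of it from z=0 to z≈23.2. Closing with flat bottom and top caps and triangulating gives 12 facets — a rectangular box, roughly 7.34 × 18.1 mm footprint and 23.2 mm tall.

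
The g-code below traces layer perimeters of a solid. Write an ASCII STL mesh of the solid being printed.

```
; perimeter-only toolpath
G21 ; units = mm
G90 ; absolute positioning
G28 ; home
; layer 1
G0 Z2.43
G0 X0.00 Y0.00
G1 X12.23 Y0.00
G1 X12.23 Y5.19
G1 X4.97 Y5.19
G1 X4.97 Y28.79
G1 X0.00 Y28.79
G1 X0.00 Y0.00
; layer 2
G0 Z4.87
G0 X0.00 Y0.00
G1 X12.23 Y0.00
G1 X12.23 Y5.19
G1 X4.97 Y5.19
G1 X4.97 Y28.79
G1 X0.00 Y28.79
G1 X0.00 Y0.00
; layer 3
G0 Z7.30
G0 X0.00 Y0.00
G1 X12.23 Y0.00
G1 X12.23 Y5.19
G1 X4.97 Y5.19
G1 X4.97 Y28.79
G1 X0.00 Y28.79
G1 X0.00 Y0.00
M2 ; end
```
solid part
  facet normal 0.0000 0.0000 -1.0000
    outer loop
      vertex 12.23 5.19 0.00
      vertex 12.23 0.00 0.00
      vertex 0.00 0.00 0.00
    endloop
  endfacet
  facet normal 0.0000 0.0000 -1.0000
    outer loop
      vertex 4.97 5.19 0.00
      vertex 12.23 5.19 0.00
      vertex 0.00 0.00 0.00
    endloop
  endfacet
  facet normal 0.0000 0.0000 -1.0000
    outer loop
      vertex 4.97 28.79 0.00
      vertex 4.97 5.19 0.00
      vertex 0.00 0.00 0.00
    endloop
  endfacet
  facet normal 0.0000 0.0000 -1.0000
    outer loop
      vertex 0.00 28.79 0.00
      vertex 4.97 28.79 0.00
      vertex 0.00 0.00 0.00
    endloop
  endfacet
  facet normal 0.0000 0.0000 1.0000
    outer loop
      vertex 0.00 0.00 7.30
      vertex 12.23 0.00 7.30
      vertex 12.23 5.19 7.30
    endloop
  endfacet
  facet normal 0.0000 0.0000 1.0000
    outer loop
      vertex 0.00 0.00 7.30
      vertex 12.23 5.19 7.30
      vertex 4.97 5.19 7.30
    endloop
  endfacet
  facet normal 0.0000 0.0000 1.0000
    outer loop
      vertex 0.00 0.00 7.30
      vertex 4.97 5.19 7.30
      vertex 4.97 28.79 7.30
    endloop
  endfacet
  facet normal 0.0000 0.0000 1.0000
    outer loop
      vertex 0.00 0.00 7.30
      vertex 4.97 28.79 7.30
      vertex 0.00 28.79 7.30
    endloop
  endfacet
  facet normal 0.0000 -1.0000 0.0000
    outer loop
      vertex 0.00 0.00 0.00
      vertex 12.23 0.00 0.00
      vertex 12.23 0.00 7.30
    endloop
  endfacet
  facet normal 0.0000 -1.0000 0.0000
    outer loop
      vertex 0.00 0.00 0.00
      vertex 12.23 0.00 7.30
      vertex 0.00 0.00 7.30
    endloop
  endfacet
  facet normal 1.0000 0.0000 0.0000
    outer loop
      vertex 12.23 0.00 0.00
      vertex 12.23 5.19 0.00
      vertex 12.23 5.19 7.30
    endloop
  endfacet
  facet normal 1.0000 0.0000 0.0000
    outer loop
      vertex 12.23 0.00 0.00
      vertex 12.23 5.19 7.30
      vertex 12.23 0.00 7.30
    endloop
  endfacet
  facet normal 0.0000 1.0000 0.0000
    outer loop
      vertex 12.23 5.19 0.00
      vertex 4.97 5.19 0.00
      vertex 4.97 5.19 7.30
    endloop
  endfacet
  facet normal 0.0000 1.0000 0.0000
    outer loop
      vertex 12.23 5.19 0.00
      vertex 4.97 5.19 7.30
      vertex 12.23 5.19 7.30
    endloop
  endfacet
  facet normal 1.0000 0.0000 0.0000
    outer loop
      vertex 4.97 5.19 0.00
      vertex 4.97 28.79 0.00
      vertex 4.97 28.79 7.30
    endloop
  endfacet
  facet normal 1.0000 0.0000 0.0000
    outer loop
      vertex 4.97 5.19 0.00
      vertex 4.97 28.79 7.30
      vertex 4.97 5.19 7.30
    endloop
  endfacet
  facet normal 0.0000 1.0000 0.0000
    outer loop
      vertex 4.97 28.79 0.00
      vertex 0.00 28.79 0.00
      vertex 0.00 28.79 7.30
    endloop
  endfacet
  facet normal 0.0000 1.0000 0.0000
    outer loop
      vertex 4.97 28.79 0.00
      vertex 0.00 28.79 7.30
      vertex 4.97 28.79 7.30
    endloop
  endfacet
  facet normal -1.0000 0.0000 0.0000
    outer loop
      vertex 0.00 28.79 0.00
      vertex 0.00 0.00 0.00
      vertex 0.00 0.00 7.30
    endloop
  endfacet
  facet normal -1.0000 0.0000 0.0000
    outer loop
      vertex 0.00 28.79 0.00
      vertex 0.00 0.00 7.30
      vertex 0.00 28.79 7.30
    endloop
  endfacet
endsolid part

The G0 Z moves step by Δz≈2.43 mm. Every layer's G1 loop is the same polygon, so the solid is a straight extrusion of it from z=0 to z≈7.3. Closing with flat bottom and top caps and triangulating gives 20 facets — an L-shaped prism: outer 12.2 × 28.8 mm, arm thicknesses ≈ 5.19 mm (horizontal) and 4.97 mm (vertical), extruded 7.3 mm in z.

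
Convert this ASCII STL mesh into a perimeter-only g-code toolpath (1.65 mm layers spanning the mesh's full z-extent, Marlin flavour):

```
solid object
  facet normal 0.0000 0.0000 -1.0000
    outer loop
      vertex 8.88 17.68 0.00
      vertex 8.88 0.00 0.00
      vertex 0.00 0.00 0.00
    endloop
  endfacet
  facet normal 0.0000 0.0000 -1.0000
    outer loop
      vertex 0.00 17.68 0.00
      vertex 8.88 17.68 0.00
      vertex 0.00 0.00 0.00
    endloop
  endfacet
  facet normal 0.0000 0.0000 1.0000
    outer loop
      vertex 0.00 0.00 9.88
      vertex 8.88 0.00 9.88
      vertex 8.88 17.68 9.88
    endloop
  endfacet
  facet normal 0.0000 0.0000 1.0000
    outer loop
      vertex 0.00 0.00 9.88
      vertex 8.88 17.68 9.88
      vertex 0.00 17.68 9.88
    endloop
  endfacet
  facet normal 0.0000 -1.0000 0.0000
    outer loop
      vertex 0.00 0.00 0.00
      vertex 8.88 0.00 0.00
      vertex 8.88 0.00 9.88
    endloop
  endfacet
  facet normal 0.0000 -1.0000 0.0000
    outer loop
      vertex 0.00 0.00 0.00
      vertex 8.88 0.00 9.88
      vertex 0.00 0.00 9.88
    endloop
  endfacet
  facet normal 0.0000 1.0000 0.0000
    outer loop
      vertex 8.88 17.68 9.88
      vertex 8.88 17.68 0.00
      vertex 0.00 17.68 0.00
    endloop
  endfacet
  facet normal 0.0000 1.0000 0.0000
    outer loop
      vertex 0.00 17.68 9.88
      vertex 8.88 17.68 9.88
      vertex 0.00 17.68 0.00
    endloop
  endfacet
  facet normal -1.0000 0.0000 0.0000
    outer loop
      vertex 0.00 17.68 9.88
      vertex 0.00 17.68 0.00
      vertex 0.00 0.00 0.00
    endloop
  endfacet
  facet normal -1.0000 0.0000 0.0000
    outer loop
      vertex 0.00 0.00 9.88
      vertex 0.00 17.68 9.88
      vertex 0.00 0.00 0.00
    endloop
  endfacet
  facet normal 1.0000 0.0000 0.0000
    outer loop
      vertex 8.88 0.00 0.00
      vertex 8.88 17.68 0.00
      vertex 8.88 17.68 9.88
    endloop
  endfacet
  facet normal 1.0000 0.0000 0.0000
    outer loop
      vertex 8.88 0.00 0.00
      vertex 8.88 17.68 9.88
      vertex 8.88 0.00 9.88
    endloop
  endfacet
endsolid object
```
; perimeter-only toolpath
G21 ; units = mm
G90 ; absolute positioning
G28 ; home
; layer 1
G0 Z1.65
G0 X0.00 Y0.00
G1 X8.88 Y0.00
G1 X8.88 Y17.68
G1 X0.00 Y17.68
G1 X0.00 Y0.00
; layer 2
G0 Z3.29
G0 X0.00 Y0.00
G1 X8.88 Y0.00
G1 X8.88 Y17.68
G1 X0.00 Y17.68
G1 X0.00 Y0.00
; layer 3
G0 Z4.94
G0 X0.00 Y0.00
G1 X8.88 Y0.00
G1 X8.88 Y17.68
G1 X0.00 Y17.68
G1 X0.00 Y0.00
; layer 4
G0 Z6.59
G0 X0.00 Y0.00
G1 X8.88 Y0.00
G1 X8.88 Y17.68
G1 X0.00 Y17.68
G1 X0.00 Y0.00
; layer 5
G0 Z8.23
G0 X0.00 Y0.00
G1 X8.88 Y0.00
G1 X8.88 Y17.68
G1 X0.00 Y17.68
G1 X0.00 Y0.00
; layer 6
G0 Z9.88
G0 X0.00 Y0.00
G1 X8.88 Y0.00
G1 X8.88 Y17.68
G1 X0.00 Y17.68
G1 X0.00 Y0.00
M2 ; end

The solid is a rectangular box, roughly 8.88 × 17.7 mm footprint and 9.88 mm tall. Slicing at Δz = 1.65 mm — 6 equal slices spanning the solid's height, so layer i sits at z = i·h/6 — gives 6 non-empty perimeters. Each is a 4-segment closed polygon; G0 lifts to the layer z and rapids to the start vertex, then G1 traces the edges.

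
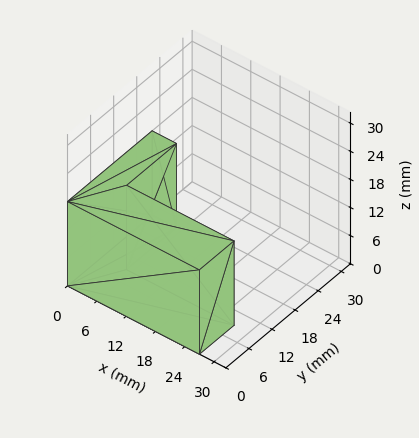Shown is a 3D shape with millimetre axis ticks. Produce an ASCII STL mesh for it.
Reading the render: the shape is an L-shaped prism: outer 27 × 22 mm, arm thicknesses ≈ 9 mm (horizontal) and 5 mm (vertical), extruded 18 mm in z (dimensions read to the nearest mm from the axis ticks). For the STL, each face is triangulated and given an outward normal.

solid part
  facet normal 0.0000 0.0000 -1.0000
    outer loop
      vertex 27.000 9.000 0.000
      vertex 27.000 0.000 0.000
      vertex 0.000 0.000 0.000
    endloop
  endfacet
  facet normal 0.0000 0.0000 -1.0000
    outer loop
      vertex 5.000 9.000 0.000
      vertex 27.000 9.000 0.000
      vertex 0.000 0.000 0.000
    endloop
  endfacet
  facet normal 0.0000 0.0000 -1.0000
    outer loop
      vertex 5.000 22.000 0.000
      vertex 5.000 9.000 0.000
      vertex 0.000 0.000 0.000
    endloop
  endfacet
  facet normal 0.0000 0.0000 -1.0000
    outer loop
      vertex 0.000 22.000 0.000
      vertex 5.000 22.000 0.000
      vertex 0.000 0.000 0.000
    endloop
  endfacet
  facet normal 0.0000 0.0000 1.0000
    outer loop
      vertex 0.000 0.000 18.000
      vertex 27.000 0.000 18.000
      vertex 27.000 9.000 18.000
    endloop
  endfacet
  facet normal 0.0000 0.0000 1.0000
    outer loop
      vertex 0.000 0.000 18.000
      vertex 27.000 9.000 18.000
      vertex 5.000 9.000 18.000
    endloop
  endfacet
  facet normal 0.0000 0.0000 1.0000
    outer loop
      vertex 0.000 0.000 18.000
      vertex 5.000 9.000 18.000
      vertex 5.000 22.000 18.000
    endloop
  endfacet
  facet normal 0.0000 0.0000 1.0000
    outer loop
      vertex 0.000 0.000 18.000
      vertex 5.000 22.000 18.000
      vertex 0.000 22.000 18.000
    endloop
  endfacet
  facet normal 0.0000 -1.0000 0.0000
    outer loop
      vertex 0.000 0.000 0.000
      vertex 27.000 0.000 0.000
      vertex 27.000 0.000 18.000
    endloop
  endfacet
  facet normal 0.0000 -1.0000 0.0000
    outer loop
      vertex 0.000 0.000 0.000
      vertex 27.000 0.000 18.000
      vertex 0.000 0.000 18.000
    endloop
  endfacet
  facet normal 1.0000 0.0000 0.0000
    outer loop
      vertex 27.000 0.000 0.000
      vertex 27.000 9.000 0.000
      vertex 27.000 9.000 18.000
    endloop
  endfacet
  facet normal 1.0000 0.0000 0.0000
    outer loop
      vertex 27.000 0.000 0.000
      vertex 27.000 9.000 18.000
      vertex 27.000 0.000 18.000
    endloop
  endfacet
  facet normal 0.0000 1.0000 0.0000
    outer loop
      vertex 27.000 9.000 0.000
      vertex 5.000 9.000 0.000
      vertex 5.000 9.000 18.000
    endloop
  endfacet
  facet normal 0.0000 1.0000 0.0000
    outer loop
      vertex 27.000 9.000 0.000
      vertex 5.000 9.000 18.000
      vertex 27.000 9.000 18.000
    endloop
  endfacet
  facet normal 1.0000 0.0000 0.0000
    outer loop
      vertex 5.000 9.000 0.000
      vertex 5.000 22.000 0.000
      vertex 5.000 22.000 18.000
    endloop
  endfacet
  facet normal 1.0000 0.0000 0.0000
    outer loop
      vertex 5.000 9.000 0.000
      vertex 5.000 22.000 18.000
      vertex 5.000 9.000 18.000
    endloop
  endfacet
  facet normal 0.0000 1.0000 0.0000
    outer loop
      vertex 5.000 22.000 0.000
      vertex 0.000 22.000 0.000
      vertex 0.000 22.000 18.000
    endloop
  endfacet
  facet normal 0.0000 1.0000 0.0000
    outer loop
      vertex 5.000 22.000 0.000
      vertex 0.000 22.000 18.000
      vertex 5.000 22.000 18.000
    endloop
  endfacet
  facet normal -1.0000 0.0000 0.0000
    outer loop
      vertex 0.000 22.000 0.000
      vertex 0.000 0.000 0.000
      vertex 0.000 0.000 18.000
    endloop
  endfacet
  facet normal -1.0000 0.0000 0.0000
    outer loop
      vertex 0.000 22.000 0.000
      vertex 0.000 0.000 18.000
      vertex 0.000 22.000 18.000
    endloop
  endfacet
endsolid part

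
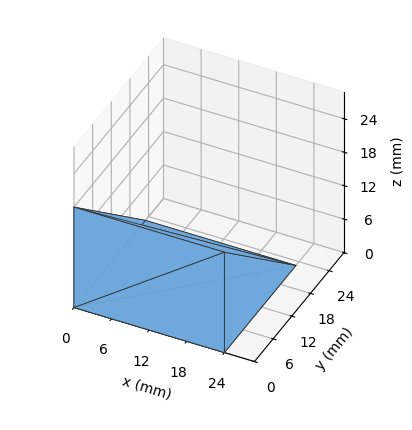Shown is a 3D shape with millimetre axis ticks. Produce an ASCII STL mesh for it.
Reading the render: the shape is a wedge (ramp): 24 × 23 mm base, rising to 18 mm along the y=0 edge and sloping linearly to z=0 at y=23 (dimensions read to the nearest mm from the axis ticks). For the STL, each face is triangulated and given an outward normal.

solid part
  facet normal 0.0000 0.0000 -1.0000
    outer loop
      vertex 24.0 23.0 0.0
      vertex 24.0 0.0 0.0
      vertex 0.0 0.0 0.0
    endloop
  endfacet
  facet normal 0.0000 0.0000 -1.0000
    outer loop
      vertex 0.0 23.0 0.0
      vertex 24.0 23.0 0.0
      vertex 0.0 0.0 0.0
    endloop
  endfacet
  facet normal 0.0000 -1.0000 0.0000
    outer loop
      vertex 0.0 0.0 0.0
      vertex 24.0 0.0 0.0
      vertex 24.0 0.0 18.0
    endloop
  endfacet
  facet normal 0.0000 -1.0000 0.0000
    outer loop
      vertex 0.0 0.0 0.0
      vertex 24.0 0.0 18.0
      vertex 0.0 0.0 18.0
    endloop
  endfacet
  facet normal 0.0000 0.6163 0.7875
    outer loop
      vertex 0.0 0.0 18.0
      vertex 24.0 0.0 18.0
      vertex 24.0 23.0 0.0
    endloop
  endfacet
  facet normal 0.0000 0.6163 0.7875
    outer loop
      vertex 0.0 0.0 18.0
      vertex 24.0 23.0 0.0
      vertex 0.0 23.0 0.0
    endloop
  endfacet
  facet normal -1.0000 0.0000 0.0000
    outer loop
      vertex 0.0 0.0 18.0
      vertex 0.0 23.0 0.0
      vertex 0.0 0.0 0.0
    endloop
  endfacet
  facet normal 1.0000 0.0000 0.0000
    outer loop
      vertex 24.0 0.0 0.0
      vertex 24.0 23.0 0.0
      vertex 24.0 0.0 18.0
    endloop
  endfacet
endsolid part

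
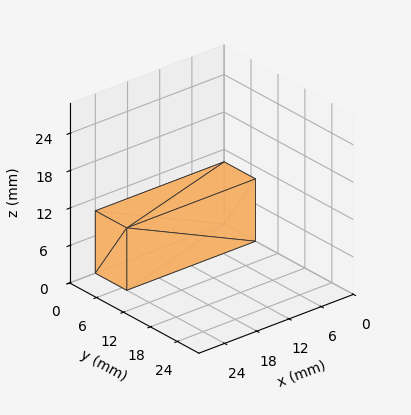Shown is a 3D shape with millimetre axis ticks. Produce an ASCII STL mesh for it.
Reading the render: the shape is a rectangular box, roughly 24 × 7 mm footprint and 10 mm tall (dimensions read to the nearest mm from the axis ticks). For the STL, each face is triangulated and given an outward normal.

solid part
  facet normal 0.0000 0.0000 -1.0000
    outer loop
      vertex 24.0 7.0 0.0
      vertex 24.0 0.0 0.0
      vertex 0.0 0.0 0.0
    endloop
  endfacet
  facet normal 0.0000 0.0000 -1.0000
    outer loop
      vertex 0.0 7.0 0.0
      vertex 24.0 7.0 0.0
      vertex 0.0 0.0 0.0
    endloop
  endfacet
  facet normal 0.0000 0.0000 1.0000
    outer loop
      vertex 0.0 0.0 10.0
      vertex 24.0 0.0 10.0
      vertex 24.0 7.0 10.0
    endloop
  endfacet
  facet normal 0.0000 0.0000 1.0000
    outer loop
      vertex 0.0 0.0 10.0
      vertex 24.0 7.0 10.0
      vertex 0.0 7.0 10.0
    endloop
  endfacet
  facet normal 0.0000 -1.0000 0.0000
    outer loop
      vertex 0.0 0.0 0.0
      vertex 24.0 0.0 0.0
      vertex 24.0 0.0 10.0
    endloop
  endfacet
  facet normal 0.0000 -1.0000 0.0000
    outer loop
      vertex 0.0 0.0 0.0
      vertex 24.0 0.0 10.0
      vertex 0.0 0.0 10.0
    endloop
  endfacet
  facet normal 0.0000 1.0000 0.0000
    outer loop
      vertex 24.0 7.0 10.0
      vertex 24.0 7.0 0.0
      vertex 0.0 7.0 0.0
    endloop
  endfacet
  facet normal 0.0000 1.0000 0.0000
    outer loop
      vertex 0.0 7.0 10.0
      vertex 24.0 7.0 10.0
      vertex 0.0 7.0 0.0
    endloop
  endfacet
  facet normal -1.0000 0.0000 0.0000
    outer loop
      vertex 0.0 7.0 10.0
      vertex 0.0 7.0 0.0
      vertex 0.0 0.0 0.0
    endloop
  endfacet
  facet normal -1.0000 0.0000 0.0000
    outer loop
      vertex 0.0 0.0 10.0
      vertex 0.0 7.0 10.0
      vertex 0.0 0.0 0.0
    endloop
  endfacet
  facet normal 1.0000 0.0000 0.0000
    outer loop
      vertex 24.0 0.0 0.0
      vertex 24.0 7.0 0.0
      vertex 24.0 7.0 10.0
    endloop
  endfacet
  facet normal 1.0000 0.0000 0.0000
    outer loop
      vertex 24.0 0.0 0.0
      vertex 24.0 7.0 10.0
      vertex 24.0 0.0 10.0
    endloop
  endfacet
endsolid part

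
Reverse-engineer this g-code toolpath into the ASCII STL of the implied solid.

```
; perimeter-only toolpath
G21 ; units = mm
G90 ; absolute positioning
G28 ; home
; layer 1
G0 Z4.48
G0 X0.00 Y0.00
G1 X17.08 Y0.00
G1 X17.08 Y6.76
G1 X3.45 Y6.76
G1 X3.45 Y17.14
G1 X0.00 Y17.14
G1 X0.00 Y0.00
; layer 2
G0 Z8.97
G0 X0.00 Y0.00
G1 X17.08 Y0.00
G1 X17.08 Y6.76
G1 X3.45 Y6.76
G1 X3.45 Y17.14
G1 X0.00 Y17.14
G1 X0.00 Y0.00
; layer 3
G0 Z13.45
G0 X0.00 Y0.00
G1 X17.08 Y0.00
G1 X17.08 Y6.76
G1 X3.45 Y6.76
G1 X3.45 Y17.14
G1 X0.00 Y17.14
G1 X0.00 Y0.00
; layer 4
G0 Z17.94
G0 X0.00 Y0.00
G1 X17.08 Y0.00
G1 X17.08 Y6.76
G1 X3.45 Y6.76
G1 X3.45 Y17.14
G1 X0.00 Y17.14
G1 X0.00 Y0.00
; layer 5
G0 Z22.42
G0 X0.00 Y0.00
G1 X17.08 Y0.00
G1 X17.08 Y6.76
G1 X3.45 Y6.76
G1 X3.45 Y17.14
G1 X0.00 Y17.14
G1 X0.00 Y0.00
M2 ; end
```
solid part
  facet normal 0.0000 0.0000 -1.0000
    outer loop
      vertex 17.08 6.76 0.00
      vertex 17.08 0.00 0.00
      vertex 0.00 0.00 0.00
    endloop
  endfacet
  facet normal 0.0000 0.0000 -1.0000
    outer loop
      vertex 3.45 6.76 0.00
      vertex 17.08 6.76 0.00
      vertex 0.00 0.00 0.00
    endloop
  endfacet
  facet normal 0.0000 0.0000 -1.0000
    outer loop
      vertex 3.45 17.14 0.00
      vertex 3.45 6.76 0.00
      vertex 0.00 0.00 0.00
    endloop
  endfacet
  facet normal 0.0000 0.0000 -1.0000
    outer loop
      vertex 0.00 17.14 0.00
      vertex 3.45 17.14 0.00
      vertex 0.00 0.00 0.00
    endloop
  endfacet
  facet normal 0.0000 0.0000 1.0000
    outer loop
      vertex 0.00 0.00 22.42
      vertex 17.08 0.00 22.42
      vertex 17.08 6.76 22.42
    endloop
  endfacet
  facet normal 0.0000 0.0000 1.0000
    outer loop
      vertex 0.00 0.00 22.42
      vertex 17.08 6.76 22.42
      vertex 3.45 6.76 22.42
    endloop
  endfacet
  facet normal 0.0000 0.0000 1.0000
    outer loop
      vertex 0.00 0.00 22.42
      vertex 3.45 6.76 22.42
      vertex 3.45 17.14 22.42
    endloop
  endfacet
  facet normal 0.0000 0.0000 1.0000
    outer loop
      vertex 0.00 0.00 22.42
      vertex 3.45 17.14 22.42
      vertex 0.00 17.14 22.42
    endloop
  endfacet
  facet normal 0.0000 -1.0000 0.0000
    outer loop
      vertex 0.00 0.00 0.00
      vertex 17.08 0.00 0.00
      vertex 17.08 0.00 22.42
    endloop
  endfacet
  facet normal 0.0000 -1.0000 0.0000
    outer loop
      vertex 0.00 0.00 0.00
      vertex 17.08 0.00 22.42
      vertex 0.00 0.00 22.42
    endloop
  endfacet
  facet normal 1.0000 0.0000 0.0000
    outer loop
      vertex 17.08 0.00 0.00
      vertex 17.08 6.76 0.00
      vertex 17.08 6.76 22.42
    endloop
  endfacet
  facet normal 1.0000 0.0000 0.0000
    outer loop
      vertex 17.08 0.00 0.00
      vertex 17.08 6.76 22.42
      vertex 17.08 0.00 22.42
    endloop
  endfacet
  facet normal 0.0000 1.0000 0.0000
    outer loop
      vertex 17.08 6.76 0.00
      vertex 3.45 6.76 0.00
      vertex 3.45 6.76 22.42
    endloop
  endfacet
  facet normal 0.0000 1.0000 0.0000
    outer loop
      vertex 17.08 6.76 0.00
      vertex 3.45 6.76 22.42
      vertex 17.08 6.76 22.42
    endloop
  endfacet
  facet normal 1.0000 0.0000 0.0000
    outer loop
      vertex 3.45 6.76 0.00
      vertex 3.45 17.14 0.00
      vertex 3.45 17.14 22.42
    endloop
  endfacet
  facet normal 1.0000 0.0000 0.0000
    outer loop
      vertex 3.45 6.76 0.00
      vertex 3.45 17.14 22.42
      vertex 3.45 6.76 22.42
    endloop
  endfacet
  facet normal 0.0000 1.0000 0.0000
    outer loop
      vertex 3.45 17.14 0.00
      vertex 0.00 17.14 0.00
      vertex 0.00 17.14 22.42
    endloop
  endfacet
  facet normal 0.0000 1.0000 0.0000
    outer loop
      vertex 3.45 17.14 0.00
      vertex 0.00 17.14 22.42
      vertex 3.45 17.14 22.42
    endloop
  endfacet
  facet normal -1.0000 0.0000 0.0000
    outer loop
      vertex 0.00 17.14 0.00
      vertex 0.00 0.00 0.00
      vertex 0.00 0.00 22.42
    endloop
  endfacet
  facet normal -1.0000 0.0000 0.0000
    outer loop
      vertex 0.00 17.14 0.00
      vertex 0.00 0.00 22.42
      vertex 0.00 17.14 22.42
    endloop
  endfacet
endsolid part

The G0 Z moves step by Δz≈4.48 mm. Every layer's G1 loop is the same polygon, so the solid is a straight extrusion of it from z=0 to z≈22.4. Closing with flat bottom and top caps and triangulating gives 20 facets — an L-shaped prism: outer 17.1 × 17.1 mm, arm thicknesses ≈ 6.76 mm (horizontal) and 3.45 mm (vertical), extruded 22.4 mm in z.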